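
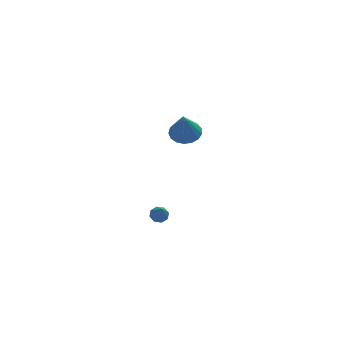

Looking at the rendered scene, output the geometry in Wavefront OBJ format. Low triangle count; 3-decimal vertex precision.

v -1.08 -0.067 -4.324
v -0.702 0.255 -4.064
v -1.14 -1.033 -3.036
v -1.105 0.381 -3.989
v -1.493 0.244 -4.109
v -1.639 -0.075 -4.356
v -1.457 -0.39 -4.583
v -1.054 -0.515 -4.658
v -0.666 -0.379 -4.538
v -0.521 -0.06 -4.291
v 0.314 -0.461 2.792
v 0.857 -1.189 2.643
v 0.026 -1.039 4.568
v 1.134 -0.879 2.789
v 1.223 -0.474 2.935
v 1.104 -0.065 3.049
v 0.804 0.253 3.103
v 0.392 0.407 3.087
v -0.038 0.362 3.002
v -0.387 0.129 2.87
v -0.576 -0.24 2.719
v -0.56 -0.659 2.585
v -0.344 -1.033 2.499
v 0.022 -1.276 2.48
v 0.456 -1.332 2.532
f 2 1 4
f 2 4 3
f 4 1 5
f 4 5 3
f 5 1 6
f 5 6 3
f 6 1 7
f 6 7 3
f 7 1 8
f 7 8 3
f 8 1 9
f 8 9 3
f 9 1 10
f 9 10 3
f 10 1 2
f 10 2 3
f 12 11 14
f 12 14 13
f 14 11 15
f 14 15 13
f 15 11 16
f 15 16 13
f 16 11 17
f 16 17 13
f 17 11 18
f 17 18 13
f 18 11 19
f 18 19 13
f 19 11 20
f 19 20 13
f 20 11 21
f 20 21 13
f 21 11 22
f 21 22 13
f 22 11 23
f 22 23 13
f 23 11 24
f 23 24 13
f 24 11 25
f 24 25 13
f 25 11 12
f 25 12 13



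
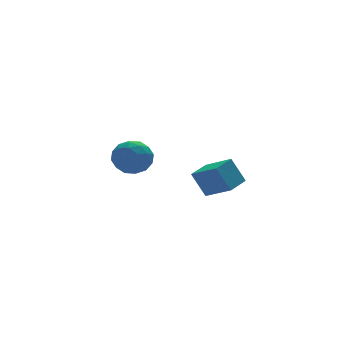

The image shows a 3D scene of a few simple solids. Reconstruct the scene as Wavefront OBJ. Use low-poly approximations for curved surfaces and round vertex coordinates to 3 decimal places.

v -2.041 3.356 -3.739
v -1.205 3.017 -3.589
v -2.595 1.983 -3.751
v -1.759 1.644 -3.601
v -2.185 2.116 -2.943
v -1.843 2.964 -2.936
v -1.957 2.036 -4.404
v -1.615 2.884 -4.397
v -1.153 2.201 -4
v -1.294 2.25 -3.098
v -2.506 2.75 -4.242
v -2.647 2.799 -3.34
v -1.574 3.307 -3.663
v -2.226 1.693 -3.677
v -2.476 1.97 -3.29
v -1.985 1.771 -3.203
v -1.949 3.276 -3.279
v -1.458 3.076 -3.191
v -2.034 2.547 -2.812
v -2.342 1.924 -4.149
v -1.851 1.724 -4.061
v -1.815 3.229 -4.137
v -1.324 3.03 -4.05
v -1.766 2.453 -4.528
v -1.052 2.628 -3.817
v -1.378 1.821 -3.824
v -1.494 2.052 -4.295
v -1.293 2.55 -4.291
v -1.135 2.657 -3.286
v -1.461 1.85 -3.293
v -1.712 2.127 -2.907
v -1.51 2.626 -2.902
v -1.105 2.178 -3.528
v -2.339 3.15 -4.047
v -2.665 2.343 -4.054
v -2.29 2.374 -4.438
v -2.088 2.873 -4.433
v -2.422 3.179 -3.516
v -2.748 2.372 -3.523
v -2.507 2.45 -3.049
v -2.306 2.948 -3.045
v -2.695 2.822 -3.812
v -0.168 -3.201 -3.57
v -0.598 -2.809 -2.497
v -0.752 -2.162 -4.183
v -1.182 -1.77 -3.111
v 0.702 -2.63 -3.429
v 0.272 -2.238 -2.357
v 0.118 -1.591 -4.043
v -0.312 -1.199 -2.97
f 1 38 17
f 38 12 41
f 17 41 6
f 38 41 17
f 1 17 13
f 17 6 18
f 13 18 2
f 17 18 13
f 1 13 22
f 13 2 23
f 22 23 8
f 13 23 22
f 1 22 34
f 22 8 37
f 34 37 11
f 22 37 34
f 1 34 38
f 34 11 42
f 38 42 12
f 34 42 38
f 2 18 29
f 18 6 32
f 29 32 10
f 18 32 29
f 6 41 19
f 41 12 40
f 19 40 5
f 41 40 19
f 12 42 39
f 42 11 35
f 39 35 3
f 42 35 39
f 11 37 36
f 37 8 24
f 36 24 7
f 37 24 36
f 8 23 28
f 23 2 25
f 28 25 9
f 23 25 28
f 4 30 16
f 30 10 31
f 16 31 5
f 30 31 16
f 4 16 14
f 16 5 15
f 14 15 3
f 16 15 14
f 4 14 21
f 14 3 20
f 21 20 7
f 14 20 21
f 4 21 26
f 21 7 27
f 26 27 9
f 21 27 26
f 4 26 30
f 26 9 33
f 30 33 10
f 26 33 30
f 5 31 19
f 31 10 32
f 19 32 6
f 31 32 19
f 3 15 39
f 15 5 40
f 39 40 12
f 15 40 39
f 7 20 36
f 20 3 35
f 36 35 11
f 20 35 36
f 9 27 28
f 27 7 24
f 28 24 8
f 27 24 28
f 10 33 29
f 33 9 25
f 29 25 2
f 33 25 29
f 44 46 43
f 47 44 43
f 43 46 45
f 45 47 43
f 44 50 46
f 48 44 47
f 48 50 44
f 46 50 45
f 49 47 45
f 45 50 49
f 49 48 47
f 50 48 49



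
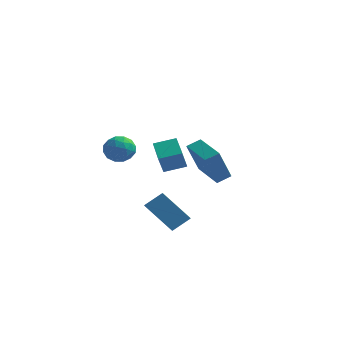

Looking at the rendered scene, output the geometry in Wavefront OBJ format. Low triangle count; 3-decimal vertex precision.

v 0.466 2.612 -0.094
v 0.158 1.695 1.838
v -1.169 3.869 0.242
v -1.477 2.953 2.174
v 1.017 3.227 0.286
v 0.709 2.311 2.218
v -0.618 4.485 0.622
v -0.926 3.568 2.554
v -2.813 -2.684 3.188
v -2.312 -2.228 3.772
v -2.508 -3.912 3.888
v -2.007 -3.456 4.472
v -2.895 -3.353 4.468
v -3.084 -2.594 4.035
v -1.736 -3.546 3.625
v -1.925 -2.787 3.192
v -1.647 -2.76 4.041
v -2.364 -2.641 4.562
v -2.456 -3.499 3.098
v -3.173 -3.38 3.619
v -2.589 -2.348 3.419
v -2.231 -3.792 4.241
v -2.753 -3.732 4.239
v -2.459 -3.463 4.582
v -3.043 -2.564 3.573
v -2.749 -2.295 3.916
v -3.091 -2.957 4.325
v -2.071 -3.845 3.744
v -1.777 -3.576 4.087
v -2.361 -2.677 3.078
v -2.067 -2.408 3.421
v -1.729 -3.183 3.335
v -1.904 -2.393 3.92
v -1.725 -3.115 4.331
v -1.566 -3.168 3.834
v -1.676 -2.721 3.579
v -2.325 -2.323 4.226
v -2.146 -3.045 4.638
v -2.668 -2.984 4.635
v -2.779 -2.538 4.381
v -1.934 -2.636 4.385
v -2.674 -3.095 3.022
v -2.495 -3.817 3.434
v -2.041 -3.602 3.279
v -2.152 -3.156 3.025
v -3.095 -3.025 3.329
v -2.916 -3.747 3.74
v -3.144 -3.419 4.081
v -3.254 -2.972 3.826
v -2.886 -3.504 3.275
v -0.954 -0.983 1.743
v -1.029 -1.451 2.802
v -1.879 0.322 2.255
v -1.954 -0.146 3.313
v 0.094 -0.374 2.087
v 0.019 -0.842 3.145
v -0.831 0.931 2.598
v -0.906 0.463 3.657
v -0.823 -3.525 0.329
v -0.494 -4.186 0.636
v -0.137 -2.85 1.045
v 0.193 -3.511 1.352
v 0.687 -3.469 -1.172
v 1.017 -4.13 -0.865
v 1.374 -2.794 -0.456
v 1.703 -3.455 -0.149
f 2 4 1
f 5 2 1
f 1 4 3
f 3 5 1
f 2 8 4
f 6 2 5
f 6 8 2
f 4 8 3
f 7 5 3
f 3 8 7
f 7 6 5
f 8 6 7
f 9 46 25
f 46 20 49
f 25 49 14
f 46 49 25
f 9 25 21
f 25 14 26
f 21 26 10
f 25 26 21
f 9 21 30
f 21 10 31
f 30 31 16
f 21 31 30
f 9 30 42
f 30 16 45
f 42 45 19
f 30 45 42
f 9 42 46
f 42 19 50
f 46 50 20
f 42 50 46
f 10 26 37
f 26 14 40
f 37 40 18
f 26 40 37
f 14 49 27
f 49 20 48
f 27 48 13
f 49 48 27
f 20 50 47
f 50 19 43
f 47 43 11
f 50 43 47
f 19 45 44
f 45 16 32
f 44 32 15
f 45 32 44
f 16 31 36
f 31 10 33
f 36 33 17
f 31 33 36
f 12 38 24
f 38 18 39
f 24 39 13
f 38 39 24
f 12 24 22
f 24 13 23
f 22 23 11
f 24 23 22
f 12 22 29
f 22 11 28
f 29 28 15
f 22 28 29
f 12 29 34
f 29 15 35
f 34 35 17
f 29 35 34
f 12 34 38
f 34 17 41
f 38 41 18
f 34 41 38
f 13 39 27
f 39 18 40
f 27 40 14
f 39 40 27
f 11 23 47
f 23 13 48
f 47 48 20
f 23 48 47
f 15 28 44
f 28 11 43
f 44 43 19
f 28 43 44
f 17 35 36
f 35 15 32
f 36 32 16
f 35 32 36
f 18 41 37
f 41 17 33
f 37 33 10
f 41 33 37
f 52 54 51
f 55 52 51
f 51 54 53
f 53 55 51
f 52 58 54
f 56 52 55
f 56 58 52
f 54 58 53
f 57 55 53
f 53 58 57
f 57 56 55
f 58 56 57
f 60 62 59
f 63 60 59
f 59 62 61
f 61 63 59
f 60 66 62
f 64 60 63
f 64 66 60
f 62 66 61
f 65 63 61
f 61 66 65
f 65 64 63
f 66 64 65



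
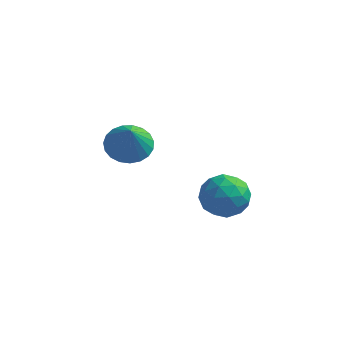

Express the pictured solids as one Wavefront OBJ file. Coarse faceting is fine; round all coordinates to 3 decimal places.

v -0.328 1.384 -1.866
v 0.231 1.734 -1.837
v -0.032 0.836 -0.934
v 0.058 1.89 -1.691
v -0.181 1.958 -1.575
v -0.446 1.927 -1.509
v -0.69 1.802 -1.505
v -0.872 1.604 -1.563
v -0.959 1.369 -1.673
v -0.938 1.136 -1.817
v -0.811 0.946 -1.969
v -0.601 0.832 -2.103
v -0.343 0.813 -2.196
v -0.083 0.893 -2.232
v 0.135 1.058 -2.205
v 0.272 1.279 -2.118
v 0.306 1.518 -1.988
v 2.339 1.092 -2.237
v 2.7 1.162 -2.838
v 2.58 -0.022 -2.222
v 2.941 0.048 -2.823
v 3.189 0.332 -2.228
v 3.04 1.021 -2.237
v 2.24 0.119 -2.823
v 2.091 0.808 -2.832
v 2.639 0.561 -3.2
v 3.225 0.693 -2.832
v 2.055 0.447 -2.228
v 2.641 0.579 -1.86
v 2.498 1.225 -2.539
v 2.782 -0.085 -2.521
v 2.927 0.082 -2.171
v 3.14 0.124 -2.524
v 2.698 1.142 -2.186
v 2.91 1.183 -2.539
v 3.197 0.695 -2.18
v 2.37 -0.043 -2.521
v 2.582 -0.002 -2.874
v 2.14 1.016 -2.536
v 2.353 1.058 -2.889
v 2.083 0.445 -2.88
v 2.675 0.913 -3.105
v 2.817 0.258 -3.096
v 2.405 0.3 -3.096
v 2.317 0.704 -3.101
v 3.019 0.99 -2.888
v 3.161 0.335 -2.88
v 3.307 0.503 -2.53
v 3.219 0.907 -2.535
v 2.984 0.637 -3.101
v 2.119 0.805 -2.18
v 2.261 0.15 -2.172
v 2.061 0.233 -2.525
v 1.973 0.637 -2.53
v 2.463 0.882 -1.964
v 2.605 0.227 -1.955
v 2.963 0.436 -1.959
v 2.875 0.84 -1.964
v 2.296 0.503 -1.959
f 2 1 4
f 2 4 3
f 4 1 5
f 4 5 3
f 5 1 6
f 5 6 3
f 6 1 7
f 6 7 3
f 7 1 8
f 7 8 3
f 8 1 9
f 8 9 3
f 9 1 10
f 9 10 3
f 10 1 11
f 10 11 3
f 11 1 12
f 11 12 3
f 12 1 13
f 12 13 3
f 13 1 14
f 13 14 3
f 14 1 15
f 14 15 3
f 15 1 16
f 15 16 3
f 16 1 17
f 16 17 3
f 17 1 2
f 17 2 3
f 18 55 34
f 55 29 58
f 34 58 23
f 55 58 34
f 18 34 30
f 34 23 35
f 30 35 19
f 34 35 30
f 18 30 39
f 30 19 40
f 39 40 25
f 30 40 39
f 18 39 51
f 39 25 54
f 51 54 28
f 39 54 51
f 18 51 55
f 51 28 59
f 55 59 29
f 51 59 55
f 19 35 46
f 35 23 49
f 46 49 27
f 35 49 46
f 23 58 36
f 58 29 57
f 36 57 22
f 58 57 36
f 29 59 56
f 59 28 52
f 56 52 20
f 59 52 56
f 28 54 53
f 54 25 41
f 53 41 24
f 54 41 53
f 25 40 45
f 40 19 42
f 45 42 26
f 40 42 45
f 21 47 33
f 47 27 48
f 33 48 22
f 47 48 33
f 21 33 31
f 33 22 32
f 31 32 20
f 33 32 31
f 21 31 38
f 31 20 37
f 38 37 24
f 31 37 38
f 21 38 43
f 38 24 44
f 43 44 26
f 38 44 43
f 21 43 47
f 43 26 50
f 47 50 27
f 43 50 47
f 22 48 36
f 48 27 49
f 36 49 23
f 48 49 36
f 20 32 56
f 32 22 57
f 56 57 29
f 32 57 56
f 24 37 53
f 37 20 52
f 53 52 28
f 37 52 53
f 26 44 45
f 44 24 41
f 45 41 25
f 44 41 45
f 27 50 46
f 50 26 42
f 46 42 19
f 50 42 46



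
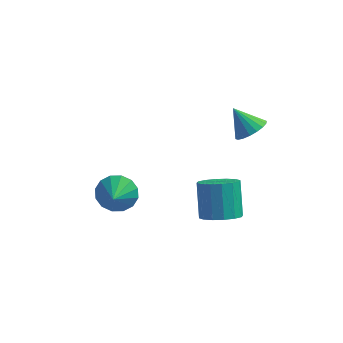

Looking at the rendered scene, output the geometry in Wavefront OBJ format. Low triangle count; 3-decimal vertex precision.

v 2.234 -2.554 -3.314
v 2.761 -1.987 -3.583
v 2.433 -1.099 -2.356
v 1.906 -1.666 -2.086
v 2.388 -1.882 -3.758
v 2.061 -0.995 -2.531
v 1.975 -1.958 -3.814
v 1.647 -1.07 -2.586
v 1.63 -2.193 -3.736
v 1.303 -1.306 -2.508
v 1.447 -2.525 -3.544
v 1.12 -1.637 -2.317
v 1.475 -2.865 -3.291
v 1.148 -1.977 -2.064
v 1.707 -3.121 -3.044
v 1.379 -2.233 -1.817
v 2.079 -3.225 -2.869
v 1.752 -2.338 -1.642
v 2.493 -3.15 -2.814
v 2.165 -2.262 -1.586
v 2.837 -2.914 -2.892
v 2.51 -2.027 -1.664
v 3.02 -2.583 -3.083
v 2.693 -1.695 -1.856
v 2.992 -2.243 -3.336
v 2.665 -1.355 -2.109
v -2.067 -1.673 -3.887
v -1.709 -2.028 -4.571
v -1.933 -2.567 -3.353
v -1.375 -1.846 -4.349
v -1.226 -1.618 -4.004
v -1.303 -1.404 -3.627
v -1.584 -1.263 -3.319
v -1.995 -1.231 -3.164
v -2.425 -1.318 -3.202
v -2.758 -1.5 -3.424
v -2.907 -1.728 -3.77
v -2.83 -1.941 -4.147
v -2.549 -2.083 -4.454
v -2.138 -2.114 -4.609
v 2.821 -0.45 0.165
v 3.301 -0.649 0.634
v 2.059 -0.19 1.055
v 3.362 -0.345 0.597
v 3.315 -0.063 0.474
v 3.17 0.143 0.291
v 2.957 0.232 0.082
v 2.716 0.185 -0.11
v 2.496 0.012 -0.248
v 2.34 -0.252 -0.304
v 2.28 -0.555 -0.267
v 2.327 -0.838 -0.145
v 2.471 -1.043 0.039
v 2.685 -1.132 0.248
v 2.926 -1.085 0.44
v 3.145 -0.913 0.578
f 2 1 5
f 2 5 3
f 3 5 6
f 3 6 4
f 5 1 7
f 5 7 6
f 6 7 8
f 6 8 4
f 7 1 9
f 7 9 8
f 8 9 10
f 8 10 4
f 9 1 11
f 9 11 10
f 10 11 12
f 10 12 4
f 11 1 13
f 11 13 12
f 12 13 14
f 12 14 4
f 13 1 15
f 13 15 14
f 14 15 16
f 14 16 4
f 15 1 17
f 15 17 16
f 16 17 18
f 16 18 4
f 17 1 19
f 17 19 18
f 18 19 20
f 18 20 4
f 19 1 21
f 19 21 20
f 20 21 22
f 20 22 4
f 21 1 23
f 21 23 22
f 22 23 24
f 22 24 4
f 23 1 25
f 23 25 24
f 24 25 26
f 24 26 4
f 25 1 2
f 25 2 26
f 26 2 3
f 26 3 4
f 28 27 30
f 28 30 29
f 30 27 31
f 30 31 29
f 31 27 32
f 31 32 29
f 32 27 33
f 32 33 29
f 33 27 34
f 33 34 29
f 34 27 35
f 34 35 29
f 35 27 36
f 35 36 29
f 36 27 37
f 36 37 29
f 37 27 38
f 37 38 29
f 38 27 39
f 38 39 29
f 39 27 40
f 39 40 29
f 40 27 28
f 40 28 29
f 42 41 44
f 42 44 43
f 44 41 45
f 44 45 43
f 45 41 46
f 45 46 43
f 46 41 47
f 46 47 43
f 47 41 48
f 47 48 43
f 48 41 49
f 48 49 43
f 49 41 50
f 49 50 43
f 50 41 51
f 50 51 43
f 51 41 52
f 51 52 43
f 52 41 53
f 52 53 43
f 53 41 54
f 53 54 43
f 54 41 55
f 54 55 43
f 55 41 56
f 55 56 43
f 56 41 42
f 56 42 43



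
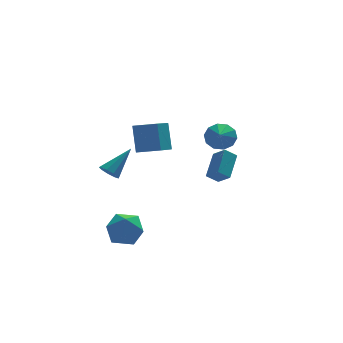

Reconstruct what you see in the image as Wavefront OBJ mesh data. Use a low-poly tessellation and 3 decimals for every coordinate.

v -1.356 0.097 0.66
v -1.314 0.918 2.306
v -2.53 0.839 0.32
v -2.488 1.66 1.966
v -0.352 1.38 -0.006
v -0.31 2.201 1.64
v -1.526 2.122 -0.346
v -1.484 2.943 1.3
v -3.83 1.687 -1.465
v -3.348 1.487 -1.886
v -2.39 2.353 -0.135
v -3.465 1.921 -1.977
v -3.753 2.245 -1.828
v -4.076 2.309 -1.509
v -4.284 2.081 -1.17
v -4.28 1.669 -0.969
v -4.065 1.266 -1
v -3.74 1.06 -1.249
v -3.457 1.147 -1.599
v -4.221 -1.184 -3.122
v -3.124 -1.631 -3.216
v -4.756 -2.169 -4.684
v -3.659 -2.616 -4.778
v -4.36 -2.946 -3.878
v -4.03 -2.338 -2.912
v -3.85 -1.462 -4.988
v -3.52 -0.854 -4.022
v -2.895 -1.803 -4.369
v -3.21 -2.72 -3.683
v -4.67 -1.08 -4.217
v -4.985 -1.997 -3.531
v 1.142 -2.527 2.576
v 1.948 -2.874 2.51
v 0.738 -3.593 3.244
v 1.928 -2.58 2.967
v 1.608 -2.266 3.275
v 1.11 -2.052 3.316
v 0.624 -2.019 3.074
v 0.335 -2.181 2.642
v 0.355 -2.475 2.185
v 0.675 -2.789 1.877
v 1.173 -3.003 1.837
v 1.66 -3.036 2.078
v 2.096 2.833 -3.196
v 2.53 2.057 -2.549
v 2.954 4.154 -2.189
v 3.388 3.379 -1.541
v 2.812 2.781 -3.739
v 3.246 2.006 -3.091
v 3.67 4.103 -2.731
v 4.104 3.327 -2.084
f 2 4 1
f 5 2 1
f 1 4 3
f 3 5 1
f 2 8 4
f 6 2 5
f 6 8 2
f 4 8 3
f 7 5 3
f 3 8 7
f 7 6 5
f 8 6 7
f 10 9 12
f 10 12 11
f 12 9 13
f 12 13 11
f 13 9 14
f 13 14 11
f 14 9 15
f 14 15 11
f 15 9 16
f 15 16 11
f 16 9 17
f 16 17 11
f 17 9 18
f 17 18 11
f 18 9 19
f 18 19 11
f 19 9 10
f 19 10 11
f 20 31 25
f 20 25 21
f 20 21 27
f 20 27 30
f 20 30 31
f 21 25 29
f 25 31 24
f 31 30 22
f 30 27 26
f 27 21 28
f 23 29 24
f 23 24 22
f 23 22 26
f 23 26 28
f 23 28 29
f 24 29 25
f 22 24 31
f 26 22 30
f 28 26 27
f 29 28 21
f 33 32 35
f 33 35 34
f 35 32 36
f 35 36 34
f 36 32 37
f 36 37 34
f 37 32 38
f 37 38 34
f 38 32 39
f 38 39 34
f 39 32 40
f 39 40 34
f 40 32 41
f 40 41 34
f 41 32 42
f 41 42 34
f 42 32 43
f 42 43 34
f 43 32 33
f 43 33 34
f 45 47 44
f 48 45 44
f 44 47 46
f 46 48 44
f 45 51 47
f 49 45 48
f 49 51 45
f 47 51 46
f 50 48 46
f 46 51 50
f 50 49 48
f 51 49 50



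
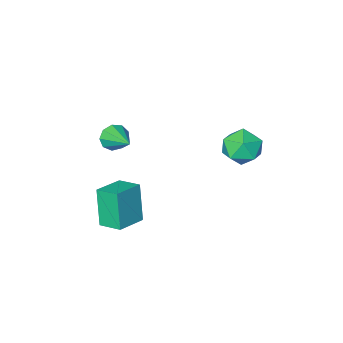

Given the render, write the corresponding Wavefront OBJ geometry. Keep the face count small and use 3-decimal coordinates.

v -3.228 0.424 0.556
v -2.513 0.907 -0.116
v -2.487 -1.147 0.216
v -1.772 -0.664 -0.456
v -1.713 -0.489 0.622
v -2.171 0.482 0.832
v -2.829 -0.722 -0.732
v -3.287 0.249 -0.522
v -2.266 0.198 -0.912
v -1.577 0.343 -0.076
v -3.423 -0.583 0.176
v -2.734 -0.438 1.012
v 3.307 -1.49 2.078
v 3.579 -1.242 1.459
v 3.373 0.05 2.722
v 3.087 -1.217 1.449
v 2.698 -1.319 1.733
v 2.594 -1.502 2.179
v 2.824 -1.678 2.577
v 3.28 -1.766 2.742
v 3.748 -1.725 2.596
v 4.01 -1.574 2.207
v 3.944 -1.383 1.758
v 2.282 -2.83 -4.883
v 2.066 -3.473 -2.896
v 1.811 -1.714 -4.574
v 1.594 -2.358 -2.586
v 3.746 -2.302 -4.554
v 3.529 -2.946 -2.566
v 3.274 -1.187 -4.244
v 3.058 -1.83 -2.257
f 1 12 6
f 1 6 2
f 1 2 8
f 1 8 11
f 1 11 12
f 2 6 10
f 6 12 5
f 12 11 3
f 11 8 7
f 8 2 9
f 4 10 5
f 4 5 3
f 4 3 7
f 4 7 9
f 4 9 10
f 5 10 6
f 3 5 12
f 7 3 11
f 9 7 8
f 10 9 2
f 14 13 16
f 14 16 15
f 16 13 17
f 16 17 15
f 17 13 18
f 17 18 15
f 18 13 19
f 18 19 15
f 19 13 20
f 19 20 15
f 20 13 21
f 20 21 15
f 21 13 22
f 21 22 15
f 22 13 23
f 22 23 15
f 23 13 14
f 23 14 15
f 25 27 24
f 28 25 24
f 24 27 26
f 26 28 24
f 25 31 27
f 29 25 28
f 29 31 25
f 27 31 26
f 30 28 26
f 26 31 30
f 30 29 28
f 31 29 30



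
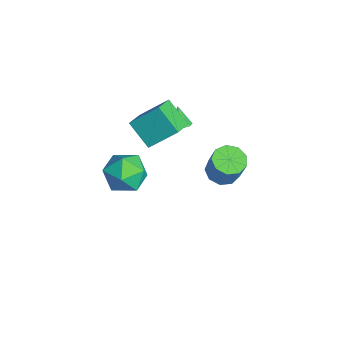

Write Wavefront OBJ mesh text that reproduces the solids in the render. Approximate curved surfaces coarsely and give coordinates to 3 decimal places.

v -1.28 -1.27 0.968
v -0.921 0.11 2.223
v -0.167 -0.603 -0.083
v 0.192 0.777 1.172
v -0.292 -2.037 1.528
v 0.067 -0.657 2.783
v 0.821 -1.37 0.477
v 1.18 0.01 1.732
v 3.66 -2.134 1.516
v 4.594 -2.869 1.502
v 2.606 -3.491 2.378
v 3.54 -4.226 2.364
v 3.548 -3.266 3.066
v 4.2 -2.428 2.533
v 3 -3.932 1.347
v 3.652 -3.094 0.814
v 4.187 -3.98 1.398
v 4.525 -3.568 2.46
v 2.675 -2.792 1.42
v 3.013 -2.38 2.482
v -0.518 2.786 -4.082
v -0.071 3.547 -4.338
v 0.585 3.696 -2.755
v 0.138 2.934 -2.498
v -0.64 3.697 -4.117
v 0.015 3.846 -2.533
v -1.153 3.42 -3.878
v -0.497 3.569 -2.295
v -1.368 2.846 -3.735
v -0.712 2.995 -2.152
v -1.186 2.244 -3.754
v -0.53 2.393 -2.171
v -0.691 1.895 -3.926
v -0.035 2.044 -2.343
v -0.115 1.963 -4.171
v 0.541 2.112 -2.588
v 0.272 2.416 -4.374
v 0.928 2.565 -2.791
v 0.29 3.042 -4.44
v 0.945 3.191 -2.857
v -0.954 0.73 -0.078
v -0.46 0.647 0.194
v -1.506 0.71 0.918
v -0.557 1.07 0.149
v -0.886 1.294 -0.029
v -1.255 1.187 -0.236
v -1.447 0.813 -0.351
v -1.35 0.39 -0.306
v -1.021 0.166 -0.127
v -0.652 0.273 0.08
f 2 4 1
f 5 2 1
f 1 4 3
f 3 5 1
f 2 8 4
f 6 2 5
f 6 8 2
f 4 8 3
f 7 5 3
f 3 8 7
f 7 6 5
f 8 6 7
f 9 20 14
f 9 14 10
f 9 10 16
f 9 16 19
f 9 19 20
f 10 14 18
f 14 20 13
f 20 19 11
f 19 16 15
f 16 10 17
f 12 18 13
f 12 13 11
f 12 11 15
f 12 15 17
f 12 17 18
f 13 18 14
f 11 13 20
f 15 11 19
f 17 15 16
f 18 17 10
f 22 21 25
f 22 25 23
f 23 25 26
f 23 26 24
f 25 21 27
f 25 27 26
f 26 27 28
f 26 28 24
f 27 21 29
f 27 29 28
f 28 29 30
f 28 30 24
f 29 21 31
f 29 31 30
f 30 31 32
f 30 32 24
f 31 21 33
f 31 33 32
f 32 33 34
f 32 34 24
f 33 21 35
f 33 35 34
f 34 35 36
f 34 36 24
f 35 21 37
f 35 37 36
f 36 37 38
f 36 38 24
f 37 21 39
f 37 39 38
f 38 39 40
f 38 40 24
f 39 21 22
f 39 22 40
f 40 22 23
f 40 23 24
f 42 41 44
f 42 44 43
f 44 41 45
f 44 45 43
f 45 41 46
f 45 46 43
f 46 41 47
f 46 47 43
f 47 41 48
f 47 48 43
f 48 41 49
f 48 49 43
f 49 41 50
f 49 50 43
f 50 41 42
f 50 42 43



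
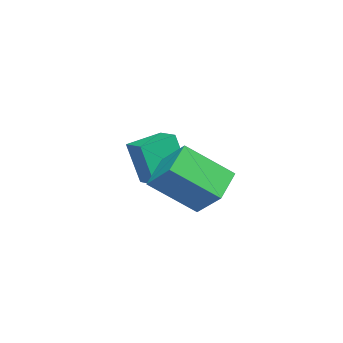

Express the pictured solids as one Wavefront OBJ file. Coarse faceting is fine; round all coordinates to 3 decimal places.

v -0.858 1.062 -2.456
v -0.582 2.187 -1.41
v -1.774 2.495 -3.755
v -1.498 3.619 -2.709
v 0.418 1.321 -3.071
v 0.694 2.445 -2.025
v -0.498 2.753 -4.37
v -0.222 3.878 -3.324
v -4.43 -0.813 -4.666
v -4.316 -1.351 -2.868
v -3.985 0.126 -4.414
v -3.871 -0.411 -2.616
v -3.069 -1.389 -4.924
v -2.955 -1.926 -3.126
v -2.624 -0.449 -4.672
v -2.51 -0.987 -2.874
f 2 4 1
f 5 2 1
f 1 4 3
f 3 5 1
f 2 8 4
f 6 2 5
f 6 8 2
f 4 8 3
f 7 5 3
f 3 8 7
f 7 6 5
f 8 6 7
f 10 12 9
f 13 10 9
f 9 12 11
f 11 13 9
f 10 16 12
f 14 10 13
f 14 16 10
f 12 16 11
f 15 13 11
f 11 16 15
f 15 14 13
f 16 14 15



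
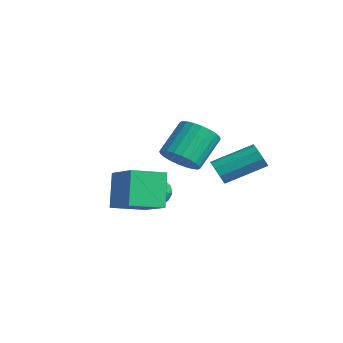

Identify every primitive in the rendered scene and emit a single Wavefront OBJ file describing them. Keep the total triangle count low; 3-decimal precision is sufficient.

v -3.881 -0.437 -0.653
v -3.156 0.022 -0.566
v -3.404 -0.962 -1.854
v -2.679 -0.503 -1.767
v -2.84 -1.161 -1.233
v -3.135 -0.837 -0.491
v -3.425 -0.103 -1.929
v -3.72 0.221 -1.187
v -2.874 0.228 -1.354
v -2.513 -0.426 -0.924
v -4.047 -0.514 -1.496
v -3.686 -1.168 -1.066
v -3.561 -0.161 -0.504
v -2.999 -0.779 -1.916
v -3.094 -1.165 -1.603
v -2.668 -0.896 -1.551
v -3.548 -0.666 -0.46
v -3.122 -0.397 -0.409
v -2.936 -1.092 -0.801
v -3.438 -0.543 -2.011
v -3.012 -0.274 -1.96
v -3.892 -0.044 -0.869
v -3.466 0.225 -0.817
v -3.624 0.152 -1.619
v -2.969 0.229 -0.916
v -2.688 -0.079 -1.622
v -3.127 0.156 -1.717
v -3.3 0.347 -1.281
v -2.756 -0.155 -0.663
v -2.476 -0.464 -1.369
v -2.57 -0.851 -1.056
v -2.744 -0.66 -0.619
v -2.591 -0.034 -1.127
v -4.084 -0.476 -1.051
v -3.804 -0.785 -1.757
v -3.816 -0.28 -1.801
v -3.99 -0.089 -1.364
v -3.872 -0.861 -0.798
v -3.591 -1.169 -1.504
v -3.26 -1.287 -1.139
v -3.433 -1.096 -0.703
v -3.969 -0.906 -1.293
v -1.828 -3.53 -0.735
v -2.633 -2.938 0.857
v -1.511 -1.956 -1.159
v -2.316 -1.365 0.433
v -0.044 -3.635 0.207
v -0.849 -3.044 1.799
v 0.273 -2.062 -0.217
v -0.532 -1.47 1.375
v 1.54 -0.311 1.928
v 1.837 -0.143 1.374
v 2.477 1.578 2.239
v 2.18 1.411 2.792
v 1.42 0.011 1.376
v 2.06 1.733 2.24
v 1.059 0.015 1.636
v 1.699 1.736 2.5
v 0.923 -0.134 2.032
v 1.563 1.588 2.897
v 1.076 -0.365 2.38
v 1.716 1.356 3.244
v 1.446 -0.571 2.516
v 2.086 1.151 3.38
v 1.86 -0.655 2.377
v 2.5 1.066 3.241
v 2.124 -0.578 2.028
v 2.764 1.144 2.892
v 2.115 -0.376 1.632
v 2.755 1.346 2.496
v 1.614 -2.196 3.184
v 2.524 -2.01 3.328
v 2.076 -0.737 4.519
v 1.166 -0.924 4.376
v 2.446 -1.78 3.053
v 1.998 -0.507 4.244
v 2.242 -1.613 2.798
v 1.794 -0.341 3.989
v 1.942 -1.536 2.602
v 1.494 -0.263 3.793
v 1.592 -1.558 2.494
v 1.144 -0.286 3.686
v 1.245 -1.678 2.492
v 0.797 -0.405 3.683
v 0.955 -1.877 2.595
v 0.507 -0.604 3.787
v 0.765 -2.124 2.788
v 0.317 -0.852 3.979
v 0.704 -2.383 3.041
v 0.256 -1.11 4.232
v 0.782 -2.613 3.316
v 0.334 -1.34 4.507
v 0.986 -2.779 3.571
v 0.538 -1.507 4.762
v 1.286 -2.857 3.767
v 0.838 -1.584 4.958
v 1.636 -2.834 3.874
v 1.188 -1.562 5.066
v 1.983 -2.715 3.877
v 1.535 -1.442 5.068
v 2.273 -2.516 3.773
v 1.825 -1.243 4.965
v 2.463 -2.268 3.581
v 2.015 -0.996 4.772
f 1 38 17
f 38 12 41
f 17 41 6
f 38 41 17
f 1 17 13
f 17 6 18
f 13 18 2
f 17 18 13
f 1 13 22
f 13 2 23
f 22 23 8
f 13 23 22
f 1 22 34
f 22 8 37
f 34 37 11
f 22 37 34
f 1 34 38
f 34 11 42
f 38 42 12
f 34 42 38
f 2 18 29
f 18 6 32
f 29 32 10
f 18 32 29
f 6 41 19
f 41 12 40
f 19 40 5
f 41 40 19
f 12 42 39
f 42 11 35
f 39 35 3
f 42 35 39
f 11 37 36
f 37 8 24
f 36 24 7
f 37 24 36
f 8 23 28
f 23 2 25
f 28 25 9
f 23 25 28
f 4 30 16
f 30 10 31
f 16 31 5
f 30 31 16
f 4 16 14
f 16 5 15
f 14 15 3
f 16 15 14
f 4 14 21
f 14 3 20
f 21 20 7
f 14 20 21
f 4 21 26
f 21 7 27
f 26 27 9
f 21 27 26
f 4 26 30
f 26 9 33
f 30 33 10
f 26 33 30
f 5 31 19
f 31 10 32
f 19 32 6
f 31 32 19
f 3 15 39
f 15 5 40
f 39 40 12
f 15 40 39
f 7 20 36
f 20 3 35
f 36 35 11
f 20 35 36
f 9 27 28
f 27 7 24
f 28 24 8
f 27 24 28
f 10 33 29
f 33 9 25
f 29 25 2
f 33 25 29
f 44 46 43
f 47 44 43
f 43 46 45
f 45 47 43
f 44 50 46
f 48 44 47
f 48 50 44
f 46 50 45
f 49 47 45
f 45 50 49
f 49 48 47
f 50 48 49
f 52 51 55
f 52 55 53
f 53 55 56
f 53 56 54
f 55 51 57
f 55 57 56
f 56 57 58
f 56 58 54
f 57 51 59
f 57 59 58
f 58 59 60
f 58 60 54
f 59 51 61
f 59 61 60
f 60 61 62
f 60 62 54
f 61 51 63
f 61 63 62
f 62 63 64
f 62 64 54
f 63 51 65
f 63 65 64
f 64 65 66
f 64 66 54
f 65 51 67
f 65 67 66
f 66 67 68
f 66 68 54
f 67 51 69
f 67 69 68
f 68 69 70
f 68 70 54
f 69 51 52
f 69 52 70
f 70 52 53
f 70 53 54
f 72 71 75
f 72 75 73
f 73 75 76
f 73 76 74
f 75 71 77
f 75 77 76
f 76 77 78
f 76 78 74
f 77 71 79
f 77 79 78
f 78 79 80
f 78 80 74
f 79 71 81
f 79 81 80
f 80 81 82
f 80 82 74
f 81 71 83
f 81 83 82
f 82 83 84
f 82 84 74
f 83 71 85
f 83 85 84
f 84 85 86
f 84 86 74
f 85 71 87
f 85 87 86
f 86 87 88
f 86 88 74
f 87 71 89
f 87 89 88
f 88 89 90
f 88 90 74
f 89 71 91
f 89 91 90
f 90 91 92
f 90 92 74
f 91 71 93
f 91 93 92
f 92 93 94
f 92 94 74
f 93 71 95
f 93 95 94
f 94 95 96
f 94 96 74
f 95 71 97
f 95 97 96
f 96 97 98
f 96 98 74
f 97 71 99
f 97 99 98
f 98 99 100
f 98 100 74
f 99 71 101
f 99 101 100
f 100 101 102
f 100 102 74
f 101 71 103
f 101 103 102
f 102 103 104
f 102 104 74
f 103 71 72
f 103 72 104
f 104 72 73
f 104 73 74



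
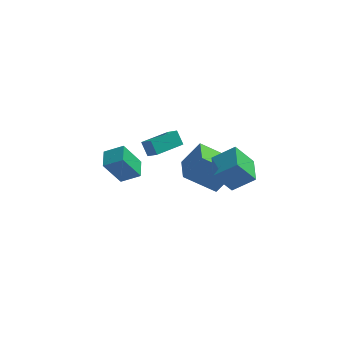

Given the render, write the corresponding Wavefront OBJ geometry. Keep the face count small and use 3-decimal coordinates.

v 1.107 -0.456 -0.546
v 2.044 -0.267 0.798
v 1.003 1.083 -0.691
v 1.94 1.273 0.653
v 2.78 -0.453 -1.713
v 3.717 -0.263 -0.369
v 2.676 1.087 -1.858
v 3.613 1.276 -0.514
v -0.938 -0.928 2.55
v -0.465 -1.415 3.077
v 0.325 0.174 2.435
v 0.798 -0.313 2.963
v -0.618 -1.367 1.857
v -0.145 -1.854 2.385
v 0.645 -0.265 1.743
v 1.118 -0.752 2.27
v 3.477 -4.662 2.161
v 2.579 -4.791 3.356
v 3.402 -3.207 2.263
v 2.504 -3.337 3.457
v 4.596 -4.663 3.003
v 3.698 -4.793 4.197
v 4.521 -3.209 3.104
v 3.623 -3.338 4.299
v -3.063 2.148 -1.977
v -2.018 2.052 -1.395
v -3.072 3.26 -1.775
v -2.027 3.164 -1.194
v -2.173 2.436 -3.526
v -1.128 2.34 -2.945
v -2.182 3.548 -3.325
v -1.137 3.452 -2.743
f 2 4 1
f 5 2 1
f 1 4 3
f 3 5 1
f 2 8 4
f 6 2 5
f 6 8 2
f 4 8 3
f 7 5 3
f 3 8 7
f 7 6 5
f 8 6 7
f 10 12 9
f 13 10 9
f 9 12 11
f 11 13 9
f 10 16 12
f 14 10 13
f 14 16 10
f 12 16 11
f 15 13 11
f 11 16 15
f 15 14 13
f 16 14 15
f 18 20 17
f 21 18 17
f 17 20 19
f 19 21 17
f 18 24 20
f 22 18 21
f 22 24 18
f 20 24 19
f 23 21 19
f 19 24 23
f 23 22 21
f 24 22 23
f 26 28 25
f 29 26 25
f 25 28 27
f 27 29 25
f 26 32 28
f 30 26 29
f 30 32 26
f 28 32 27
f 31 29 27
f 27 32 31
f 31 30 29
f 32 30 31



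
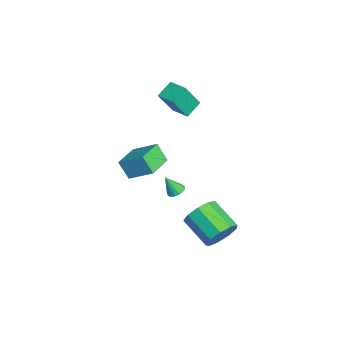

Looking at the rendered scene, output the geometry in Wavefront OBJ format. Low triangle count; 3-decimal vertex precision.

v 3.331 -1.179 1.075
v 3.828 -1.293 1.074
v 3.209 -1.721 2.105
v 3.818 -1.076 1.187
v 3.696 -0.884 1.274
v 3.49 -0.759 1.315
v 3.248 -0.73 1.301
v 3.025 -0.804 1.236
v 2.872 -0.965 1.133
v 2.824 -1.174 1.018
v 2.893 -1.385 0.915
v 3.061 -1.549 0.849
v 3.292 -1.628 0.835
v 3.531 -1.604 0.876
v 3.725 -1.483 0.962
v -2.682 -1.193 3.902
v -3.289 -0.426 4.466
v -3.08 -0.345 2.319
v -3.687 0.423 2.883
v -1.753 -0.543 4.017
v -2.36 0.225 4.581
v -2.151 0.306 2.434
v -2.758 1.073 2.998
v -2.666 -2.008 -1.748
v -3.134 -2.491 -0.718
v -1.926 -0.81 -0.85
v -2.394 -1.293 0.18
v -1.286 -2.987 -1.58
v -1.754 -3.47 -0.55
v -0.546 -1.789 -0.682
v -1.014 -2.272 0.348
v 2.989 1.271 -3.241
v 3.579 1.075 -2.408
v 2.081 0.153 -1.565
v 1.491 0.349 -2.399
v 3.242 1.696 -2.326
v 1.744 0.774 -1.484
v 2.786 2.119 -2.673
v 1.289 1.196 -1.831
v 2.426 2.144 -3.286
v 0.928 1.222 -2.443
v 2.328 1.762 -3.878
v 0.831 0.839 -3.035
v 2.54 1.149 -4.172
v 1.043 0.227 -3.329
v 2.962 0.594 -4.03
v 1.464 -0.328 -3.188
v 3.396 0.356 -3.52
v 1.899 -0.567 -2.677
v 3.64 0.546 -2.879
v 2.142 -0.377 -2.036
f 2 1 4
f 2 4 3
f 4 1 5
f 4 5 3
f 5 1 6
f 5 6 3
f 6 1 7
f 6 7 3
f 7 1 8
f 7 8 3
f 8 1 9
f 8 9 3
f 9 1 10
f 9 10 3
f 10 1 11
f 10 11 3
f 11 1 12
f 11 12 3
f 12 1 13
f 12 13 3
f 13 1 14
f 13 14 3
f 14 1 15
f 14 15 3
f 15 1 2
f 15 2 3
f 17 19 16
f 20 17 16
f 16 19 18
f 18 20 16
f 17 23 19
f 21 17 20
f 21 23 17
f 19 23 18
f 22 20 18
f 18 23 22
f 22 21 20
f 23 21 22
f 25 27 24
f 28 25 24
f 24 27 26
f 26 28 24
f 25 31 27
f 29 25 28
f 29 31 25
f 27 31 26
f 30 28 26
f 26 31 30
f 30 29 28
f 31 29 30
f 33 32 36
f 33 36 34
f 34 36 37
f 34 37 35
f 36 32 38
f 36 38 37
f 37 38 39
f 37 39 35
f 38 32 40
f 38 40 39
f 39 40 41
f 39 41 35
f 40 32 42
f 40 42 41
f 41 42 43
f 41 43 35
f 42 32 44
f 42 44 43
f 43 44 45
f 43 45 35
f 44 32 46
f 44 46 45
f 45 46 47
f 45 47 35
f 46 32 48
f 46 48 47
f 47 48 49
f 47 49 35
f 48 32 50
f 48 50 49
f 49 50 51
f 49 51 35
f 50 32 33
f 50 33 51
f 51 33 34
f 51 34 35



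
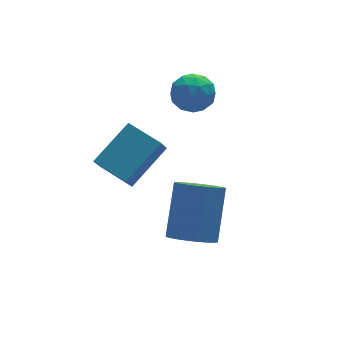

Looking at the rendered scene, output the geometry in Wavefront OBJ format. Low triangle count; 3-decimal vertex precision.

v -2.821 -2.07 -0.98
v -2.434 -2.607 -0.822
v -1.753 -1.747 0.437
v -2.139 -1.21 0.28
v -2.27 -2.468 -1.005
v -1.589 -1.608 0.254
v -2.201 -2.261 -1.185
v -1.52 -1.401 0.074
v -2.239 -2.02 -1.328
v -1.558 -1.16 -0.069
v -2.378 -1.788 -1.412
v -1.696 -0.928 -0.153
v -2.593 -1.605 -1.42
v -1.912 -0.745 -0.161
v -2.848 -1.502 -1.353
v -2.166 -0.642 -0.094
v -3.098 -1.498 -1.221
v -2.416 -0.638 0.038
v -3.3 -1.592 -1.047
v -2.618 -0.732 0.212
v -3.419 -1.769 -0.861
v -2.738 -0.909 0.398
v -3.435 -1.998 -0.696
v -2.753 -1.138 0.563
v -3.344 -2.24 -0.58
v -2.663 -1.38 0.679
v -3.163 -2.452 -0.533
v -2.482 -1.592 0.726
v -2.923 -2.598 -0.563
v -2.242 -1.738 0.696
v -2.665 -2.653 -0.665
v -1.984 -1.793 0.594
v -1.353 1.711 1.959
v -0.711 1.579 1.862
v -1.569 0.661 1.958
v -0.927 0.529 1.861
v -1.129 0.779 2.44
v -0.996 1.428 2.44
v -1.284 0.812 1.38
v -1.151 1.461 1.38
v -0.669 1.024 1.503
v -0.573 1.004 2.159
v -1.707 1.236 1.661
v -1.611 1.216 2.317
v -1.014 1.737 1.911
v -1.266 0.503 1.909
v -1.386 0.65 2.25
v -1.008 0.572 2.192
v -1.181 1.648 2.251
v -0.804 1.571 2.193
v -1.049 1.101 2.533
v -1.476 0.669 1.627
v -1.099 0.592 1.569
v -1.272 1.668 1.628
v -0.894 1.59 1.57
v -1.231 1.139 1.287
v -0.611 1.333 1.643
v -0.737 0.716 1.642
v -0.947 0.882 1.359
v -0.869 1.264 1.36
v -0.555 1.321 2.028
v -0.681 0.704 2.027
v -0.8 0.851 2.367
v -0.722 1.233 2.368
v -0.53 0.995 1.817
v -1.599 1.536 1.793
v -1.725 0.919 1.792
v -1.558 1.007 1.452
v -1.48 1.389 1.453
v -1.543 1.524 2.178
v -1.669 0.907 2.177
v -1.411 0.976 2.46
v -1.333 1.358 2.461
v -1.75 1.245 2.003
v -3.554 -0.08 -0.132
v -3.889 -0.428 0.505
v -4.036 0.882 0.141
v -4.371 0.534 0.778
v -2.349 0.286 0.702
v -2.684 -0.062 1.339
v -2.831 1.248 0.975
v -3.166 0.9 1.612
f 2 1 5
f 2 5 3
f 3 5 6
f 3 6 4
f 5 1 7
f 5 7 6
f 6 7 8
f 6 8 4
f 7 1 9
f 7 9 8
f 8 9 10
f 8 10 4
f 9 1 11
f 9 11 10
f 10 11 12
f 10 12 4
f 11 1 13
f 11 13 12
f 12 13 14
f 12 14 4
f 13 1 15
f 13 15 14
f 14 15 16
f 14 16 4
f 15 1 17
f 15 17 16
f 16 17 18
f 16 18 4
f 17 1 19
f 17 19 18
f 18 19 20
f 18 20 4
f 19 1 21
f 19 21 20
f 20 21 22
f 20 22 4
f 21 1 23
f 21 23 22
f 22 23 24
f 22 24 4
f 23 1 25
f 23 25 24
f 24 25 26
f 24 26 4
f 25 1 27
f 25 27 26
f 26 27 28
f 26 28 4
f 27 1 29
f 27 29 28
f 28 29 30
f 28 30 4
f 29 1 31
f 29 31 30
f 30 31 32
f 30 32 4
f 31 1 2
f 31 2 32
f 32 2 3
f 32 3 4
f 33 70 49
f 70 44 73
f 49 73 38
f 70 73 49
f 33 49 45
f 49 38 50
f 45 50 34
f 49 50 45
f 33 45 54
f 45 34 55
f 54 55 40
f 45 55 54
f 33 54 66
f 54 40 69
f 66 69 43
f 54 69 66
f 33 66 70
f 66 43 74
f 70 74 44
f 66 74 70
f 34 50 61
f 50 38 64
f 61 64 42
f 50 64 61
f 38 73 51
f 73 44 72
f 51 72 37
f 73 72 51
f 44 74 71
f 74 43 67
f 71 67 35
f 74 67 71
f 43 69 68
f 69 40 56
f 68 56 39
f 69 56 68
f 40 55 60
f 55 34 57
f 60 57 41
f 55 57 60
f 36 62 48
f 62 42 63
f 48 63 37
f 62 63 48
f 36 48 46
f 48 37 47
f 46 47 35
f 48 47 46
f 36 46 53
f 46 35 52
f 53 52 39
f 46 52 53
f 36 53 58
f 53 39 59
f 58 59 41
f 53 59 58
f 36 58 62
f 58 41 65
f 62 65 42
f 58 65 62
f 37 63 51
f 63 42 64
f 51 64 38
f 63 64 51
f 35 47 71
f 47 37 72
f 71 72 44
f 47 72 71
f 39 52 68
f 52 35 67
f 68 67 43
f 52 67 68
f 41 59 60
f 59 39 56
f 60 56 40
f 59 56 60
f 42 65 61
f 65 41 57
f 61 57 34
f 65 57 61
f 76 78 75
f 79 76 75
f 75 78 77
f 77 79 75
f 76 82 78
f 80 76 79
f 80 82 76
f 78 82 77
f 81 79 77
f 77 82 81
f 81 80 79
f 82 80 81



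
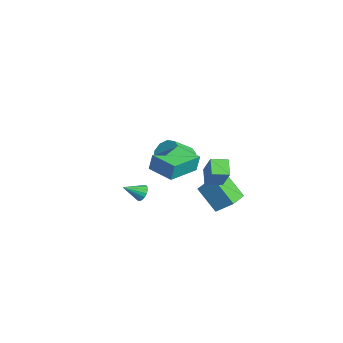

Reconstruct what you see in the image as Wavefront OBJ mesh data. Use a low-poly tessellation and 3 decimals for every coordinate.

v -3.008 3.647 -0.818
v -2.179 3.732 -0.984
v -1.883 2.679 -0.047
v -2.712 2.593 0.118
v -2.299 4.053 -0.585
v -2.003 3 0.351
v -2.689 4.218 -0.276
v -2.394 3.165 0.661
v -3.202 4.165 -0.173
v -2.906 3.112 0.763
v -3.64 3.914 -0.317
v -3.345 2.861 0.619
v -3.837 3.561 -0.653
v -3.541 2.508 0.284
v -3.717 3.24 -1.051
v -3.421 2.187 -0.115
v -3.326 3.075 -1.361
v -3.031 2.022 -0.424
v -2.814 3.128 -1.463
v -2.518 2.075 -0.527
v -2.375 3.379 -1.319
v -2.08 2.326 -0.383
v 2.178 4.238 -0.842
v 1.297 3.58 0.375
v 2.706 4.969 -0.066
v 1.825 4.312 1.152
v 3.075 3.388 -0.652
v 2.194 2.731 0.566
v 3.603 4.12 0.125
v 2.722 3.462 1.342
v 0.397 0.419 -0.472
v 0.714 0.194 -0.818
v 0.343 -0.559 0.112
v 0.869 0.287 -0.647
v 0.916 0.411 -0.436
v 0.844 0.536 -0.234
v 0.67 0.635 -0.086
v 0.433 0.683 -0.026
v 0.189 0.672 -0.069
v -0.009 0.602 -0.204
v -0.113 0.49 -0.4
v -0.1 0.362 -0.613
v 0.027 0.247 -0.794
v 0.238 0.171 -0.901
v 0.486 0.152 -0.91
v 2.736 2.85 2.318
v 3.574 2.933 3.596
v 2.857 3.721 2.182
v 3.695 3.804 3.46
v 3.545 2.656 1.8
v 4.383 2.739 3.078
v 3.666 3.527 1.664
v 4.504 3.61 2.942
v -0.97 1.172 0.297
v -0.955 1.357 1.27
v -2.044 2.844 -0.003
v -2.029 3.029 0.969
v 0.289 1.951 0.131
v 0.304 2.136 1.103
v -0.785 3.623 -0.17
v -0.77 3.808 0.803
f 2 1 5
f 2 5 3
f 3 5 6
f 3 6 4
f 5 1 7
f 5 7 6
f 6 7 8
f 6 8 4
f 7 1 9
f 7 9 8
f 8 9 10
f 8 10 4
f 9 1 11
f 9 11 10
f 10 11 12
f 10 12 4
f 11 1 13
f 11 13 12
f 12 13 14
f 12 14 4
f 13 1 15
f 13 15 14
f 14 15 16
f 14 16 4
f 15 1 17
f 15 17 16
f 16 17 18
f 16 18 4
f 17 1 19
f 17 19 18
f 18 19 20
f 18 20 4
f 19 1 21
f 19 21 20
f 20 21 22
f 20 22 4
f 21 1 2
f 21 2 22
f 22 2 3
f 22 3 4
f 24 26 23
f 27 24 23
f 23 26 25
f 25 27 23
f 24 30 26
f 28 24 27
f 28 30 24
f 26 30 25
f 29 27 25
f 25 30 29
f 29 28 27
f 30 28 29
f 32 31 34
f 32 34 33
f 34 31 35
f 34 35 33
f 35 31 36
f 35 36 33
f 36 31 37
f 36 37 33
f 37 31 38
f 37 38 33
f 38 31 39
f 38 39 33
f 39 31 40
f 39 40 33
f 40 31 41
f 40 41 33
f 41 31 42
f 41 42 33
f 42 31 43
f 42 43 33
f 43 31 44
f 43 44 33
f 44 31 45
f 44 45 33
f 45 31 32
f 45 32 33
f 47 49 46
f 50 47 46
f 46 49 48
f 48 50 46
f 47 53 49
f 51 47 50
f 51 53 47
f 49 53 48
f 52 50 48
f 48 53 52
f 52 51 50
f 53 51 52
f 55 57 54
f 58 55 54
f 54 57 56
f 56 58 54
f 55 61 57
f 59 55 58
f 59 61 55
f 57 61 56
f 60 58 56
f 56 61 60
f 60 59 58
f 61 59 60



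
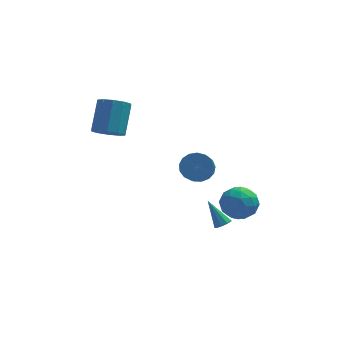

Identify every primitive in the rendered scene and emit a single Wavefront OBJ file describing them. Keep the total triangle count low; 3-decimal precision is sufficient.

v -3.266 1.128 3.011
v -2.37 0.747 3.122
v -1.978 2.131 4.719
v -2.874 2.512 4.609
v -2.333 1.199 2.721
v -1.941 2.584 4.318
v -2.652 1.624 2.431
v -2.26 3.009 4.028
v -3.206 1.86 2.362
v -2.814 3.244 3.96
v -3.783 1.816 2.542
v -3.391 3.2 4.139
v -4.162 1.509 2.901
v -3.77 2.893 4.498
v -4.199 1.056 3.302
v -3.807 2.441 4.899
v -3.88 0.631 3.592
v -3.488 2.016 5.189
v -3.326 0.396 3.66
v -2.934 1.78 5.258
v -2.749 0.44 3.481
v -2.357 1.824 5.078
v 2.731 -3.959 -1.064
v 3.181 -3.731 -0.937
v 1.949 -3.161 0.284
v 3 -3.525 -1.164
v 2.694 -3.522 -1.344
v 2.404 -3.723 -1.393
v 2.268 -4.035 -1.287
v 2.348 -4.31 -1.078
v 2.608 -4.422 -0.861
v 2.925 -4.316 -0.739
v 3.151 -4.044 -0.769
v 2.872 -0.779 -2.131
v 3.857 -0.235 -2.481
v 3.843 -1.645 -0.739
v 4.828 -1.101 -1.089
v 3.957 -0.482 -0.594
v 3.357 0.054 -1.454
v 4.343 -1.934 -1.766
v 3.743 -1.398 -2.626
v 4.766 -0.949 -2.255
v 4.528 -0.052 -1.53
v 3.172 -1.828 -1.69
v 2.934 -0.931 -0.965
v 3.279 -0.431 -2.428
v 4.421 -1.449 -0.792
v 3.909 -1.085 -0.501
v 4.488 -0.765 -0.706
v 2.986 -0.261 -1.825
v 3.564 0.058 -2.03
v 3.624 -0.086 -0.921
v 4.136 -1.938 -1.19
v 4.714 -1.619 -1.395
v 3.212 -1.115 -2.514
v 3.791 -0.795 -2.719
v 4.076 -1.794 -2.299
v 4.392 -0.531 -2.501
v 4.963 -1.04 -1.682
v 4.678 -1.53 -2.081
v 4.325 -1.215 -2.586
v 4.252 -0.004 -2.075
v 4.823 -0.513 -1.257
v 4.311 -0.148 -0.966
v 3.959 0.166 -1.472
v 4.787 -0.423 -1.942
v 2.877 -1.367 -1.963
v 3.448 -1.876 -1.145
v 3.741 -2.046 -1.748
v 3.389 -1.732 -2.254
v 2.737 -0.84 -1.538
v 3.308 -1.349 -0.719
v 3.375 -0.665 -0.634
v 3.022 -0.35 -1.139
v 2.913 -1.457 -1.278
v 1.615 -0.27 0.928
v 2.432 -0.061 1.365
v 2.262 -1.081 2.169
v 1.445 -1.29 1.732
v 2.121 0.174 1.598
v 1.951 -0.846 2.402
v 1.694 0.308 1.677
v 1.524 -0.712 2.482
v 1.248 0.31 1.585
v 1.079 -0.71 2.39
v 0.887 0.178 1.342
v 0.717 -0.842 2.147
v 0.693 -0.056 1.005
v 0.523 -1.076 1.809
v 0.709 -0.339 0.649
v 0.539 -1.359 1.454
v 0.933 -0.606 0.358
v 0.764 -1.626 1.162
v 1.314 -0.797 0.197
v 1.144 -1.817 1.001
v 1.763 -0.866 0.203
v 1.593 -1.886 1.008
v 2.178 -0.799 0.376
v 2.009 -1.819 1.18
v 2.465 -0.611 0.675
v 2.295 -1.631 1.479
v 2.556 -0.345 1.032
v 2.386 -1.365 1.836
f 2 1 5
f 2 5 3
f 3 5 6
f 3 6 4
f 5 1 7
f 5 7 6
f 6 7 8
f 6 8 4
f 7 1 9
f 7 9 8
f 8 9 10
f 8 10 4
f 9 1 11
f 9 11 10
f 10 11 12
f 10 12 4
f 11 1 13
f 11 13 12
f 12 13 14
f 12 14 4
f 13 1 15
f 13 15 14
f 14 15 16
f 14 16 4
f 15 1 17
f 15 17 16
f 16 17 18
f 16 18 4
f 17 1 19
f 17 19 18
f 18 19 20
f 18 20 4
f 19 1 21
f 19 21 20
f 20 21 22
f 20 22 4
f 21 1 2
f 21 2 22
f 22 2 3
f 22 3 4
f 24 23 26
f 24 26 25
f 26 23 27
f 26 27 25
f 27 23 28
f 27 28 25
f 28 23 29
f 28 29 25
f 29 23 30
f 29 30 25
f 30 23 31
f 30 31 25
f 31 23 32
f 31 32 25
f 32 23 33
f 32 33 25
f 33 23 24
f 33 24 25
f 34 71 50
f 71 45 74
f 50 74 39
f 71 74 50
f 34 50 46
f 50 39 51
f 46 51 35
f 50 51 46
f 34 46 55
f 46 35 56
f 55 56 41
f 46 56 55
f 34 55 67
f 55 41 70
f 67 70 44
f 55 70 67
f 34 67 71
f 67 44 75
f 71 75 45
f 67 75 71
f 35 51 62
f 51 39 65
f 62 65 43
f 51 65 62
f 39 74 52
f 74 45 73
f 52 73 38
f 74 73 52
f 45 75 72
f 75 44 68
f 72 68 36
f 75 68 72
f 44 70 69
f 70 41 57
f 69 57 40
f 70 57 69
f 41 56 61
f 56 35 58
f 61 58 42
f 56 58 61
f 37 63 49
f 63 43 64
f 49 64 38
f 63 64 49
f 37 49 47
f 49 38 48
f 47 48 36
f 49 48 47
f 37 47 54
f 47 36 53
f 54 53 40
f 47 53 54
f 37 54 59
f 54 40 60
f 59 60 42
f 54 60 59
f 37 59 63
f 59 42 66
f 63 66 43
f 59 66 63
f 38 64 52
f 64 43 65
f 52 65 39
f 64 65 52
f 36 48 72
f 48 38 73
f 72 73 45
f 48 73 72
f 40 53 69
f 53 36 68
f 69 68 44
f 53 68 69
f 42 60 61
f 60 40 57
f 61 57 41
f 60 57 61
f 43 66 62
f 66 42 58
f 62 58 35
f 66 58 62
f 77 76 80
f 77 80 78
f 78 80 81
f 78 81 79
f 80 76 82
f 80 82 81
f 81 82 83
f 81 83 79
f 82 76 84
f 82 84 83
f 83 84 85
f 83 85 79
f 84 76 86
f 84 86 85
f 85 86 87
f 85 87 79
f 86 76 88
f 86 88 87
f 87 88 89
f 87 89 79
f 88 76 90
f 88 90 89
f 89 90 91
f 89 91 79
f 90 76 92
f 90 92 91
f 91 92 93
f 91 93 79
f 92 76 94
f 92 94 93
f 93 94 95
f 93 95 79
f 94 76 96
f 94 96 95
f 95 96 97
f 95 97 79
f 96 76 98
f 96 98 97
f 97 98 99
f 97 99 79
f 98 76 100
f 98 100 99
f 99 100 101
f 99 101 79
f 100 76 102
f 100 102 101
f 101 102 103
f 101 103 79
f 102 76 77
f 102 77 103
f 103 77 78
f 103 78 79



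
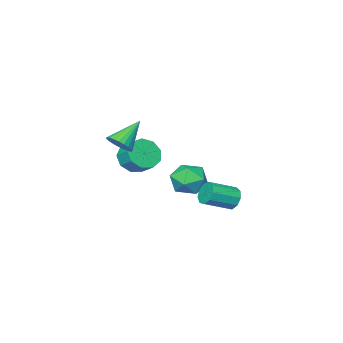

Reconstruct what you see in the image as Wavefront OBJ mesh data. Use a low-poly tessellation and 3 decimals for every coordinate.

v 1.717 -2.685 0.315
v 2.165 -3.2 1.072
v 2.191 -2.251 1.703
v 1.743 -1.735 0.945
v 2.649 -2.931 0.647
v 2.675 -1.982 1.278
v 2.697 -2.547 0.067
v 2.723 -1.598 0.698
v 2.286 -2.227 -0.398
v 2.312 -1.278 0.233
v 1.609 -2.121 -0.529
v 1.635 -1.172 0.102
v 0.982 -2.279 -0.265
v 1.009 -1.33 0.365
v 0.7 -2.627 0.27
v 0.726 -1.677 0.9
v 0.893 -3.001 0.826
v 0.919 -2.052 1.456
v 1.472 -3.228 1.143
v 1.498 -2.278 1.773
v 4.387 -0.397 2.707
v 4.865 -0.759 3.206
v 3.013 -0.463 3.973
v 4.915 -0.468 3.276
v 4.886 -0.165 3.26
v 4.78 0.102 3.16
v 4.615 0.293 2.991
v 4.415 0.38 2.778
v 4.211 0.348 2.555
v 4.033 0.203 2.355
v 3.91 -0.034 2.208
v 3.859 -0.325 2.137
v 3.889 -0.628 2.153
v 3.994 -0.895 2.254
v 4.159 -1.086 2.423
v 4.359 -1.173 2.636
v 4.564 -1.141 2.859
v 4.741 -0.996 3.059
v -0.281 2.872 -1.252
v 0.067 3.206 -1.8
v 1.509 2.762 -1.156
v 1.161 2.428 -0.608
v -0.003 3.525 -1.423
v 1.438 3.081 -0.778
v -0.203 3.539 -0.965
v 1.238 3.095 -0.321
v -0.44 3.241 -0.642
v 1.002 2.796 0.002
v -0.602 2.77 -0.605
v 0.84 2.325 0.04
v -0.613 2.347 -0.87
v 0.828 1.903 -0.226
v -0.469 2.17 -1.314
v 0.972 1.725 -0.67
v -0.237 2.321 -1.729
v 1.204 1.877 -1.085
v -0.025 2.731 -1.921
v 1.416 2.286 -1.277
v -2.622 -2.836 -3.611
v -1.843 -2.955 -2.735
v -3.637 -4.285 -2.905
v -2.858 -4.404 -2.029
v -3.557 -3.457 -2.071
v -2.929 -2.561 -2.508
v -2.551 -4.679 -3.132
v -1.923 -3.783 -3.569
v -1.799 -4.094 -2.44
v -2.421 -3.339 -1.784
v -3.059 -3.901 -3.856
v -3.681 -3.146 -3.2
f 2 1 5
f 2 5 3
f 3 5 6
f 3 6 4
f 5 1 7
f 5 7 6
f 6 7 8
f 6 8 4
f 7 1 9
f 7 9 8
f 8 9 10
f 8 10 4
f 9 1 11
f 9 11 10
f 10 11 12
f 10 12 4
f 11 1 13
f 11 13 12
f 12 13 14
f 12 14 4
f 13 1 15
f 13 15 14
f 14 15 16
f 14 16 4
f 15 1 17
f 15 17 16
f 16 17 18
f 16 18 4
f 17 1 19
f 17 19 18
f 18 19 20
f 18 20 4
f 19 1 2
f 19 2 20
f 20 2 3
f 20 3 4
f 22 21 24
f 22 24 23
f 24 21 25
f 24 25 23
f 25 21 26
f 25 26 23
f 26 21 27
f 26 27 23
f 27 21 28
f 27 28 23
f 28 21 29
f 28 29 23
f 29 21 30
f 29 30 23
f 30 21 31
f 30 31 23
f 31 21 32
f 31 32 23
f 32 21 33
f 32 33 23
f 33 21 34
f 33 34 23
f 34 21 35
f 34 35 23
f 35 21 36
f 35 36 23
f 36 21 37
f 36 37 23
f 37 21 38
f 37 38 23
f 38 21 22
f 38 22 23
f 40 39 43
f 40 43 41
f 41 43 44
f 41 44 42
f 43 39 45
f 43 45 44
f 44 45 46
f 44 46 42
f 45 39 47
f 45 47 46
f 46 47 48
f 46 48 42
f 47 39 49
f 47 49 48
f 48 49 50
f 48 50 42
f 49 39 51
f 49 51 50
f 50 51 52
f 50 52 42
f 51 39 53
f 51 53 52
f 52 53 54
f 52 54 42
f 53 39 55
f 53 55 54
f 54 55 56
f 54 56 42
f 55 39 57
f 55 57 56
f 56 57 58
f 56 58 42
f 57 39 40
f 57 40 58
f 58 40 41
f 58 41 42
f 59 70 64
f 59 64 60
f 59 60 66
f 59 66 69
f 59 69 70
f 60 64 68
f 64 70 63
f 70 69 61
f 69 66 65
f 66 60 67
f 62 68 63
f 62 63 61
f 62 61 65
f 62 65 67
f 62 67 68
f 63 68 64
f 61 63 70
f 65 61 69
f 67 65 66
f 68 67 60



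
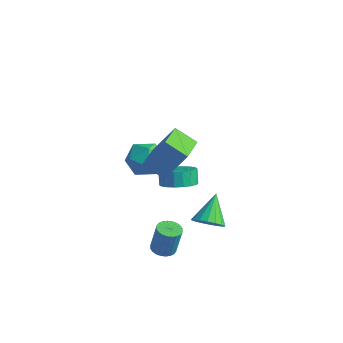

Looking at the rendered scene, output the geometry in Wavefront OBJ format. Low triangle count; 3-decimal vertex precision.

v 3.248 -3.897 -3.717
v 3.648 -4.471 -3.73
v 3.951 -4.298 -2.015
v 3.552 -3.723 -2.003
v 3.833 -4.277 -3.782
v 4.136 -4.103 -2.067
v 3.928 -4.024 -3.825
v 4.231 -3.851 -2.11
v 3.92 -3.753 -3.851
v 4.223 -3.579 -2.136
v 3.81 -3.503 -3.856
v 4.113 -3.33 -2.142
v 3.615 -3.313 -3.841
v 3.918 -3.14 -2.126
v 3.363 -3.212 -3.807
v 3.666 -3.039 -2.092
v 3.094 -3.215 -3.759
v 3.397 -3.042 -2.044
v 2.849 -3.322 -3.705
v 3.152 -3.149 -1.99
v 2.664 -3.517 -3.653
v 2.967 -3.343 -1.938
v 2.569 -3.769 -3.61
v 2.872 -3.596 -1.895
v 2.577 -4.041 -3.584
v 2.88 -3.867 -1.869
v 2.687 -4.29 -3.578
v 2.99 -4.117 -1.864
v 2.882 -4.48 -3.594
v 3.185 -4.307 -1.879
v 3.134 -4.581 -3.628
v 3.437 -4.408 -1.913
v 3.403 -4.578 -3.676
v 3.706 -4.405 -1.961
v 3.854 -1.188 -2.868
v 4.587 -1.386 -2.315
v 3.186 0.068 -1.532
v 4.732 -1.042 -2.566
v 4.675 -0.731 -2.886
v 4.43 -0.525 -3.202
v 4.053 -0.471 -3.442
v 3.63 -0.58 -3.55
v 3.259 -0.829 -3.501
v 3.023 -1.16 -3.308
v 2.978 -1.498 -3.013
v 3.134 -1.764 -2.686
v 3.454 -1.898 -2.399
v 3.866 -1.869 -2.221
v 4.275 -1.685 -2.19
v -0.79 -1.689 0.669
v 0.295 -1.249 0.363
v 0.065 -3.291 1.397
v 1.15 -2.851 1.091
v 0.515 -2.33 1.979
v -0.014 -1.34 1.528
v 0.374 -3.2 0.232
v -0.155 -2.21 -0.219
v 1.014 -2.183 0.092
v 1.101 -1.646 1.172
v -0.741 -2.894 0.588
v -0.654 -2.357 1.668
v 1.268 -2.737 2.495
v 2.028 -1.845 4.189
v 2.391 -2.234 1.727
v 3.151 -1.342 3.421
v 2.369 -4.518 2.939
v 3.129 -3.626 4.633
v 3.492 -4.015 2.171
v 4.252 -3.123 3.865
v -0.834 1.187 -3.771
v 0.003 0.74 -3.256
v -0.389 1.045 -2.354
v -1.226 1.493 -2.869
v 0.157 1.187 -3.341
v -0.235 1.493 -2.439
v 0.114 1.635 -3.511
v -0.278 1.94 -2.609
v -0.117 1.994 -3.732
v -0.509 2.299 -2.83
v -0.489 2.193 -3.962
v -0.881 2.498 -3.059
v -0.93 2.193 -4.153
v -1.322 2.498 -3.251
v -1.352 1.994 -4.269
v -1.744 2.299 -3.367
v -1.671 1.635 -4.286
v -2.063 1.94 -3.384
v -1.825 1.187 -4.201
v -2.217 1.493 -3.299
v -1.782 0.74 -4.031
v -2.174 1.045 -3.129
v -1.551 0.381 -3.81
v -1.943 0.686 -2.908
v -1.179 0.182 -3.581
v -1.571 0.487 -2.678
v -0.738 0.182 -3.389
v -1.13 0.487 -2.487
v -0.316 0.381 -3.273
v -0.708 0.686 -2.371
f 2 1 5
f 2 5 3
f 3 5 6
f 3 6 4
f 5 1 7
f 5 7 6
f 6 7 8
f 6 8 4
f 7 1 9
f 7 9 8
f 8 9 10
f 8 10 4
f 9 1 11
f 9 11 10
f 10 11 12
f 10 12 4
f 11 1 13
f 11 13 12
f 12 13 14
f 12 14 4
f 13 1 15
f 13 15 14
f 14 15 16
f 14 16 4
f 15 1 17
f 15 17 16
f 16 17 18
f 16 18 4
f 17 1 19
f 17 19 18
f 18 19 20
f 18 20 4
f 19 1 21
f 19 21 20
f 20 21 22
f 20 22 4
f 21 1 23
f 21 23 22
f 22 23 24
f 22 24 4
f 23 1 25
f 23 25 24
f 24 25 26
f 24 26 4
f 25 1 27
f 25 27 26
f 26 27 28
f 26 28 4
f 27 1 29
f 27 29 28
f 28 29 30
f 28 30 4
f 29 1 31
f 29 31 30
f 30 31 32
f 30 32 4
f 31 1 33
f 31 33 32
f 32 33 34
f 32 34 4
f 33 1 2
f 33 2 34
f 34 2 3
f 34 3 4
f 36 35 38
f 36 38 37
f 38 35 39
f 38 39 37
f 39 35 40
f 39 40 37
f 40 35 41
f 40 41 37
f 41 35 42
f 41 42 37
f 42 35 43
f 42 43 37
f 43 35 44
f 43 44 37
f 44 35 45
f 44 45 37
f 45 35 46
f 45 46 37
f 46 35 47
f 46 47 37
f 47 35 48
f 47 48 37
f 48 35 49
f 48 49 37
f 49 35 36
f 49 36 37
f 50 61 55
f 50 55 51
f 50 51 57
f 50 57 60
f 50 60 61
f 51 55 59
f 55 61 54
f 61 60 52
f 60 57 56
f 57 51 58
f 53 59 54
f 53 54 52
f 53 52 56
f 53 56 58
f 53 58 59
f 54 59 55
f 52 54 61
f 56 52 60
f 58 56 57
f 59 58 51
f 63 65 62
f 66 63 62
f 62 65 64
f 64 66 62
f 63 69 65
f 67 63 66
f 67 69 63
f 65 69 64
f 68 66 64
f 64 69 68
f 68 67 66
f 69 67 68
f 71 70 74
f 71 74 72
f 72 74 75
f 72 75 73
f 74 70 76
f 74 76 75
f 75 76 77
f 75 77 73
f 76 70 78
f 76 78 77
f 77 78 79
f 77 79 73
f 78 70 80
f 78 80 79
f 79 80 81
f 79 81 73
f 80 70 82
f 80 82 81
f 81 82 83
f 81 83 73
f 82 70 84
f 82 84 83
f 83 84 85
f 83 85 73
f 84 70 86
f 84 86 85
f 85 86 87
f 85 87 73
f 86 70 88
f 86 88 87
f 87 88 89
f 87 89 73
f 88 70 90
f 88 90 89
f 89 90 91
f 89 91 73
f 90 70 92
f 90 92 91
f 91 92 93
f 91 93 73
f 92 70 94
f 92 94 93
f 93 94 95
f 93 95 73
f 94 70 96
f 94 96 95
f 95 96 97
f 95 97 73
f 96 70 98
f 96 98 97
f 97 98 99
f 97 99 73
f 98 70 71
f 98 71 99
f 99 71 72
f 99 72 73



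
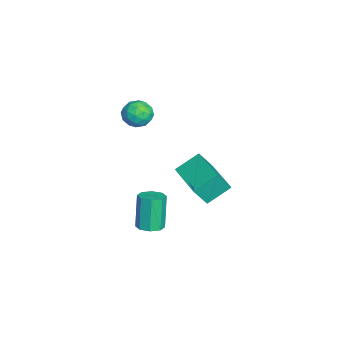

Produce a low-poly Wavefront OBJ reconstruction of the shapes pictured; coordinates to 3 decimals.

v -1.497 0.625 3.988
v -0.786 0.543 3.868
v -1.734 0.017 3.012
v -1.023 -0.065 2.892
v -1.338 -0.405 3.45
v -1.192 -0.03 4.053
v -1.328 0.59 2.827
v -1.182 0.965 3.43
v -0.682 0.521 3.15
v -0.688 -0.095 3.535
v -1.832 0.655 3.345
v -1.838 0.039 3.73
v -1.121 0.637 4.014
v -1.399 -0.077 2.866
v -1.584 -0.277 3.194
v -1.167 -0.326 3.123
v -1.359 0.301 4.122
v -0.942 0.252 4.052
v -1.266 -0.305 3.806
v -1.578 0.308 2.828
v -1.161 0.259 2.758
v -1.353 0.886 3.757
v -0.936 0.837 3.686
v -1.254 0.865 3.074
v -0.642 0.576 3.521
v -0.781 0.218 2.947
v -0.96 0.603 2.909
v -0.874 0.824 3.264
v -0.646 0.214 3.747
v -0.785 -0.143 3.173
v -0.97 -0.343 3.501
v -0.884 -0.122 3.856
v -0.584 0.201 3.325
v -1.735 0.703 3.707
v -1.874 0.346 3.133
v -1.636 0.682 3.024
v -1.55 0.903 3.379
v -1.739 0.342 3.933
v -1.878 -0.016 3.359
v -1.646 -0.264 3.616
v -1.56 -0.043 3.971
v -1.936 0.359 3.555
v -0.886 1.835 0.188
v -1.305 2.835 0.887
v -1.132 2.408 -0.779
v -1.551 3.408 -0.08
v 0.911 2.592 0.18
v 0.492 3.592 0.879
v 0.665 3.165 -0.787
v 0.246 4.165 -0.088
v 0.204 0.792 -2.665
v 0.795 0.791 -2.478
v 0.287 0.866 -0.868
v -0.304 0.868 -1.055
v 0.629 1.229 -2.551
v 0.12 1.305 -0.941
v 0.214 1.412 -2.691
v -0.295 1.487 -1.081
v -0.207 1.231 -2.815
v -0.716 1.306 -1.205
v -0.387 0.794 -2.852
v -0.895 0.869 -1.242
v -0.22 0.355 -2.779
v -0.729 0.431 -1.169
v 0.195 0.173 -2.639
v -0.314 0.248 -1.029
v 0.616 0.354 -2.515
v 0.107 0.429 -0.905
f 1 38 17
f 38 12 41
f 17 41 6
f 38 41 17
f 1 17 13
f 17 6 18
f 13 18 2
f 17 18 13
f 1 13 22
f 13 2 23
f 22 23 8
f 13 23 22
f 1 22 34
f 22 8 37
f 34 37 11
f 22 37 34
f 1 34 38
f 34 11 42
f 38 42 12
f 34 42 38
f 2 18 29
f 18 6 32
f 29 32 10
f 18 32 29
f 6 41 19
f 41 12 40
f 19 40 5
f 41 40 19
f 12 42 39
f 42 11 35
f 39 35 3
f 42 35 39
f 11 37 36
f 37 8 24
f 36 24 7
f 37 24 36
f 8 23 28
f 23 2 25
f 28 25 9
f 23 25 28
f 4 30 16
f 30 10 31
f 16 31 5
f 30 31 16
f 4 16 14
f 16 5 15
f 14 15 3
f 16 15 14
f 4 14 21
f 14 3 20
f 21 20 7
f 14 20 21
f 4 21 26
f 21 7 27
f 26 27 9
f 21 27 26
f 4 26 30
f 26 9 33
f 30 33 10
f 26 33 30
f 5 31 19
f 31 10 32
f 19 32 6
f 31 32 19
f 3 15 39
f 15 5 40
f 39 40 12
f 15 40 39
f 7 20 36
f 20 3 35
f 36 35 11
f 20 35 36
f 9 27 28
f 27 7 24
f 28 24 8
f 27 24 28
f 10 33 29
f 33 9 25
f 29 25 2
f 33 25 29
f 44 46 43
f 47 44 43
f 43 46 45
f 45 47 43
f 44 50 46
f 48 44 47
f 48 50 44
f 46 50 45
f 49 47 45
f 45 50 49
f 49 48 47
f 50 48 49
f 52 51 55
f 52 55 53
f 53 55 56
f 53 56 54
f 55 51 57
f 55 57 56
f 56 57 58
f 56 58 54
f 57 51 59
f 57 59 58
f 58 59 60
f 58 60 54
f 59 51 61
f 59 61 60
f 60 61 62
f 60 62 54
f 61 51 63
f 61 63 62
f 62 63 64
f 62 64 54
f 63 51 65
f 63 65 64
f 64 65 66
f 64 66 54
f 65 51 67
f 65 67 66
f 66 67 68
f 66 68 54
f 67 51 52
f 67 52 68
f 68 52 53
f 68 53 54



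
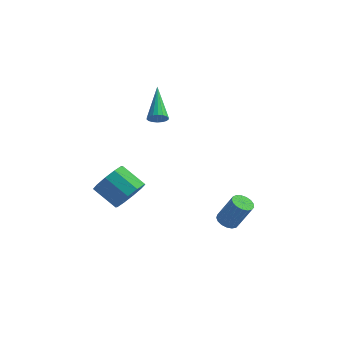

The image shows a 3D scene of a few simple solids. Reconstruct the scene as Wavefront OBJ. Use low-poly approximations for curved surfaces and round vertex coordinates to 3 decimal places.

v 2.974 0.207 -3.438
v 3.518 0.298 -3.722
v 4.309 0.304 -2.206
v 3.766 0.213 -1.922
v 3.418 0.573 -3.671
v 4.209 0.579 -2.155
v 3.216 0.763 -3.566
v 4.007 0.77 -2.05
v 2.959 0.827 -3.432
v 3.75 0.833 -1.916
v 2.705 0.748 -3.3
v 3.497 0.754 -1.784
v 2.513 0.545 -3.199
v 3.305 0.552 -1.683
v 2.427 0.265 -3.152
v 3.218 0.271 -1.637
v 2.466 -0.028 -3.172
v 3.258 -0.022 -1.656
v 2.622 -0.268 -3.252
v 3.413 -0.262 -1.736
v 2.858 -0.399 -3.375
v 3.649 -0.393 -1.859
v 3.121 -0.391 -3.512
v 3.912 -0.385 -1.996
v 3.35 -0.246 -3.632
v 4.142 -0.24 -2.117
v 3.494 0.003 -3.708
v 4.285 0.009 -2.192
v -1.435 -1.73 -1.32
v -0.951 -2.094 -0.487
v -2.241 -1.795 0.393
v -2.725 -1.43 -0.44
v -0.833 -1.47 -0.526
v -2.123 -1.171 0.354
v -0.944 -0.945 -0.868
v -2.234 -0.646 0.012
v -1.243 -0.719 -1.383
v -2.533 -0.42 -0.503
v -1.616 -0.88 -1.874
v -2.906 -0.581 -0.993
v -1.919 -1.365 -2.153
v -3.209 -1.066 -1.273
v -2.037 -1.989 -2.114
v -3.327 -1.69 -1.234
v -1.926 -2.514 -1.772
v -3.216 -2.215 -0.892
v -1.627 -2.74 -1.257
v -2.917 -2.441 -0.377
v -1.254 -2.579 -0.767
v -2.544 -2.28 0.114
v -0.672 0.164 3.306
v -0.195 0.139 3.579
v -1.288 1.856 4.534
v -0.144 0.292 3.394
v -0.198 0.419 3.192
v -0.346 0.495 3.012
v -0.558 0.506 2.891
v -0.793 0.449 2.852
v -1.004 0.336 2.903
v -1.149 0.188 3.033
v -1.2 0.036 3.218
v -1.146 -0.091 3.42
v -0.998 -0.168 3.6
v -0.786 -0.179 3.721
v -0.551 -0.122 3.76
v -0.34 -0.008 3.71
f 2 1 5
f 2 5 3
f 3 5 6
f 3 6 4
f 5 1 7
f 5 7 6
f 6 7 8
f 6 8 4
f 7 1 9
f 7 9 8
f 8 9 10
f 8 10 4
f 9 1 11
f 9 11 10
f 10 11 12
f 10 12 4
f 11 1 13
f 11 13 12
f 12 13 14
f 12 14 4
f 13 1 15
f 13 15 14
f 14 15 16
f 14 16 4
f 15 1 17
f 15 17 16
f 16 17 18
f 16 18 4
f 17 1 19
f 17 19 18
f 18 19 20
f 18 20 4
f 19 1 21
f 19 21 20
f 20 21 22
f 20 22 4
f 21 1 23
f 21 23 22
f 22 23 24
f 22 24 4
f 23 1 25
f 23 25 24
f 24 25 26
f 24 26 4
f 25 1 27
f 25 27 26
f 26 27 28
f 26 28 4
f 27 1 2
f 27 2 28
f 28 2 3
f 28 3 4
f 30 29 33
f 30 33 31
f 31 33 34
f 31 34 32
f 33 29 35
f 33 35 34
f 34 35 36
f 34 36 32
f 35 29 37
f 35 37 36
f 36 37 38
f 36 38 32
f 37 29 39
f 37 39 38
f 38 39 40
f 38 40 32
f 39 29 41
f 39 41 40
f 40 41 42
f 40 42 32
f 41 29 43
f 41 43 42
f 42 43 44
f 42 44 32
f 43 29 45
f 43 45 44
f 44 45 46
f 44 46 32
f 45 29 47
f 45 47 46
f 46 47 48
f 46 48 32
f 47 29 49
f 47 49 48
f 48 49 50
f 48 50 32
f 49 29 30
f 49 30 50
f 50 30 31
f 50 31 32
f 52 51 54
f 52 54 53
f 54 51 55
f 54 55 53
f 55 51 56
f 55 56 53
f 56 51 57
f 56 57 53
f 57 51 58
f 57 58 53
f 58 51 59
f 58 59 53
f 59 51 60
f 59 60 53
f 60 51 61
f 60 61 53
f 61 51 62
f 61 62 53
f 62 51 63
f 62 63 53
f 63 51 64
f 63 64 53
f 64 51 65
f 64 65 53
f 65 51 66
f 65 66 53
f 66 51 52
f 66 52 53



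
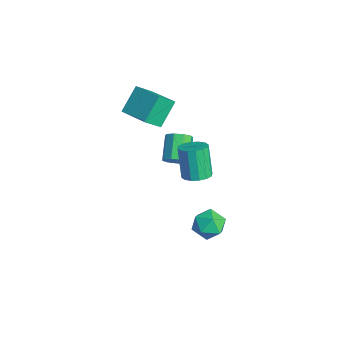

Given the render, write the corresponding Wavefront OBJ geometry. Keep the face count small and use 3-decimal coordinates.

v 3.225 1.731 -3.023
v 4.025 1.063 -3.417
v 1.995 0.457 -3.363
v 2.795 -0.211 -3.757
v 2.754 0.026 -2.669
v 3.514 0.814 -2.459
v 2.506 0.706 -4.321
v 3.266 1.494 -4.111
v 3.581 0.43 -4.22
v 3.734 0.01 -3.199
v 2.286 1.51 -3.581
v 2.439 1.09 -2.56
v 1.023 -0.508 1.198
v 1.332 -0.93 1.829
v 0.067 -0.294 2.874
v -0.243 0.128 2.242
v 1.567 -0.421 1.805
v 0.302 0.215 2.849
v 1.548 0.047 1.496
v 0.282 0.683 2.541
v 1.283 0.255 1.048
v 0.017 0.891 2.093
v 0.896 0.107 0.67
v -0.37 0.742 1.714
v 0.568 -0.33 0.539
v -0.697 0.306 1.583
v 0.454 -0.849 0.716
v -0.812 -0.214 1.761
v 0.605 -1.209 1.119
v -0.66 -0.573 2.163
v 0.952 -1.241 1.558
v -0.313 -0.605 2.603
v 4.241 -0.46 2.792
v 4.764 0.206 2.992
v 3.962 0.266 4.888
v 3.439 -0.4 4.688
v 4.39 0.396 2.828
v 3.588 0.456 4.724
v 3.976 0.357 2.654
v 3.175 0.417 4.551
v 3.634 0.099 2.517
v 2.832 0.159 4.414
v 3.453 -0.308 2.454
v 2.652 -0.249 4.351
v 3.484 -0.757 2.481
v 2.683 -0.697 4.378
v 3.718 -1.126 2.592
v 2.916 -1.066 4.488
v 4.092 -1.316 2.756
v 3.29 -1.256 4.652
v 4.505 -1.277 2.929
v 3.704 -1.217 4.826
v 4.848 -1.019 3.066
v 4.046 -0.959 4.963
v 5.028 -0.611 3.129
v 4.227 -0.552 5.026
v 4.997 -0.163 3.102
v 4.196 -0.103 4.999
v -3.324 -0.43 3.948
v -3.057 -1.507 4.987
v -1.501 0.347 4.284
v -1.234 -0.73 5.323
v -2.586 -1.57 2.577
v -2.319 -2.647 3.616
v -0.763 -0.793 2.913
v -0.496 -1.87 3.952
f 1 12 6
f 1 6 2
f 1 2 8
f 1 8 11
f 1 11 12
f 2 6 10
f 6 12 5
f 12 11 3
f 11 8 7
f 8 2 9
f 4 10 5
f 4 5 3
f 4 3 7
f 4 7 9
f 4 9 10
f 5 10 6
f 3 5 12
f 7 3 11
f 9 7 8
f 10 9 2
f 14 13 17
f 14 17 15
f 15 17 18
f 15 18 16
f 17 13 19
f 17 19 18
f 18 19 20
f 18 20 16
f 19 13 21
f 19 21 20
f 20 21 22
f 20 22 16
f 21 13 23
f 21 23 22
f 22 23 24
f 22 24 16
f 23 13 25
f 23 25 24
f 24 25 26
f 24 26 16
f 25 13 27
f 25 27 26
f 26 27 28
f 26 28 16
f 27 13 29
f 27 29 28
f 28 29 30
f 28 30 16
f 29 13 31
f 29 31 30
f 30 31 32
f 30 32 16
f 31 13 14
f 31 14 32
f 32 14 15
f 32 15 16
f 34 33 37
f 34 37 35
f 35 37 38
f 35 38 36
f 37 33 39
f 37 39 38
f 38 39 40
f 38 40 36
f 39 33 41
f 39 41 40
f 40 41 42
f 40 42 36
f 41 33 43
f 41 43 42
f 42 43 44
f 42 44 36
f 43 33 45
f 43 45 44
f 44 45 46
f 44 46 36
f 45 33 47
f 45 47 46
f 46 47 48
f 46 48 36
f 47 33 49
f 47 49 48
f 48 49 50
f 48 50 36
f 49 33 51
f 49 51 50
f 50 51 52
f 50 52 36
f 51 33 53
f 51 53 52
f 52 53 54
f 52 54 36
f 53 33 55
f 53 55 54
f 54 55 56
f 54 56 36
f 55 33 57
f 55 57 56
f 56 57 58
f 56 58 36
f 57 33 34
f 57 34 58
f 58 34 35
f 58 35 36
f 60 62 59
f 63 60 59
f 59 62 61
f 61 63 59
f 60 66 62
f 64 60 63
f 64 66 60
f 62 66 61
f 65 63 61
f 61 66 65
f 65 64 63
f 66 64 65



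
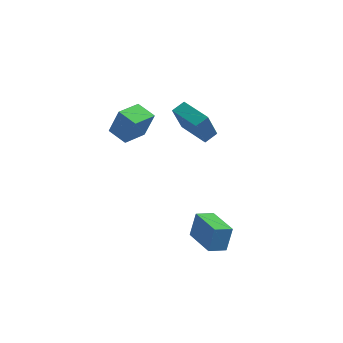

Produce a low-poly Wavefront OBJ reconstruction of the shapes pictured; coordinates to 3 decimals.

v -3.745 2.161 1.501
v -3.077 2.085 3.127
v -3.48 3.647 1.462
v -2.812 3.571 3.088
v -2.628 1.949 1.032
v -1.96 1.873 2.658
v -2.363 3.435 0.993
v -1.695 3.359 2.619
v -0.453 3.985 1.832
v -0.411 2.927 3.552
v -0.136 4.66 2.238
v -0.093 3.603 3.959
v 1.253 3.417 1.441
v 1.296 2.36 3.162
v 1.571 4.093 1.848
v 1.613 3.035 3.568
v 2.317 -0.025 -3.236
v 2.502 0.261 -1.796
v 2.867 0.802 -3.47
v 3.051 1.088 -2.03
v 4.009 -1.148 -3.23
v 4.193 -0.862 -1.79
v 4.558 -0.321 -3.464
v 4.743 -0.035 -2.024
f 2 4 1
f 5 2 1
f 1 4 3
f 3 5 1
f 2 8 4
f 6 2 5
f 6 8 2
f 4 8 3
f 7 5 3
f 3 8 7
f 7 6 5
f 8 6 7
f 10 12 9
f 13 10 9
f 9 12 11
f 11 13 9
f 10 16 12
f 14 10 13
f 14 16 10
f 12 16 11
f 15 13 11
f 11 16 15
f 15 14 13
f 16 14 15
f 18 20 17
f 21 18 17
f 17 20 19
f 19 21 17
f 18 24 20
f 22 18 21
f 22 24 18
f 20 24 19
f 23 21 19
f 19 24 23
f 23 22 21
f 24 22 23

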